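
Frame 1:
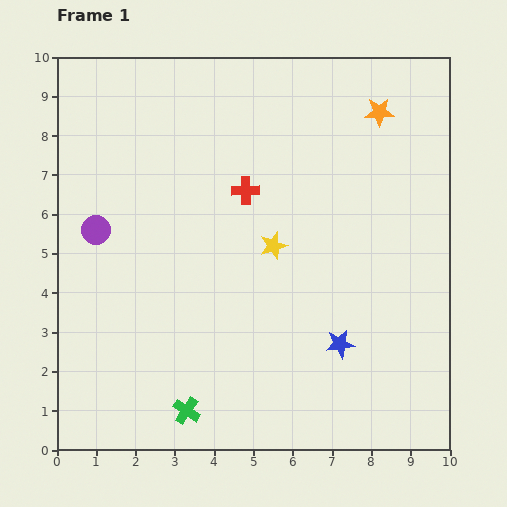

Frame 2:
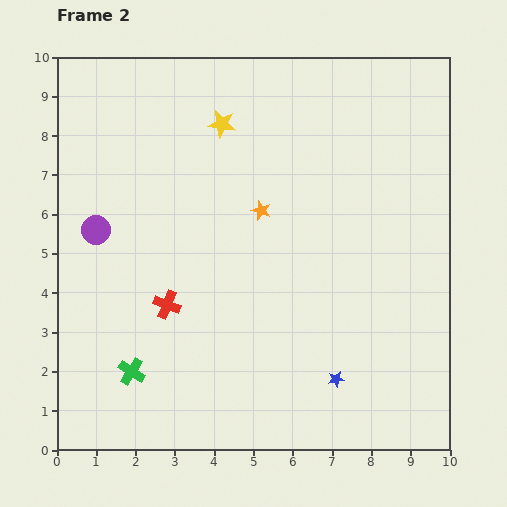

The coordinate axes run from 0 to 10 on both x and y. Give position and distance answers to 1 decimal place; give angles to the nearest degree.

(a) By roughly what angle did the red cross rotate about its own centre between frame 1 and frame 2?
23° clockwise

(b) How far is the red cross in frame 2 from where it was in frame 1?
3.5

The red cross moved from (4.8, 6.6) to (2.8, 3.7), a distance of √(2.0² + 2.9²) ≈ 3.5.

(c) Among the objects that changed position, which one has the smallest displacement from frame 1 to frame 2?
the blue star

(moved 0.9)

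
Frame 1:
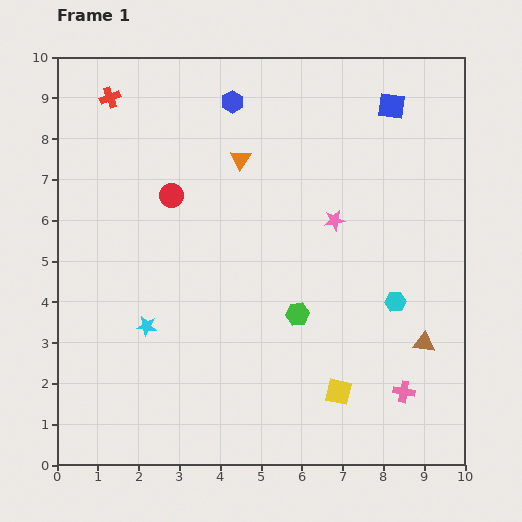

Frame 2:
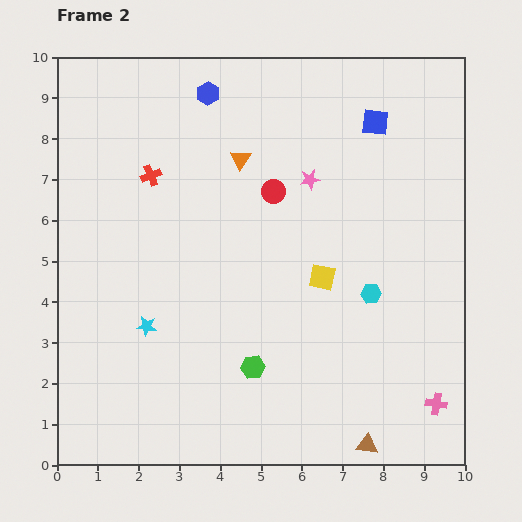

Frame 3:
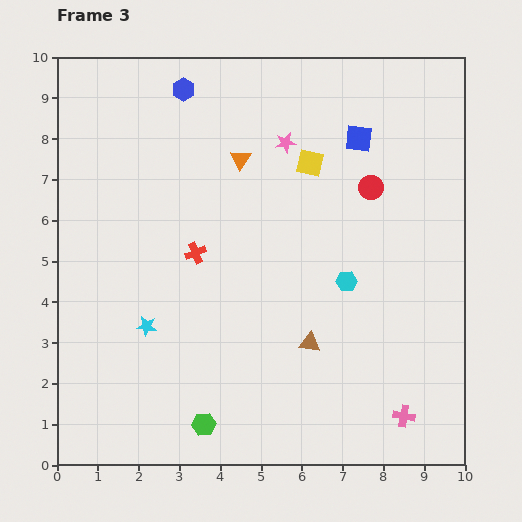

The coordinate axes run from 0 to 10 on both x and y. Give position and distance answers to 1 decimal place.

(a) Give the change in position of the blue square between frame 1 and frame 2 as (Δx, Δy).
(-0.4, -0.4)

The blue square was at (8.2, 8.8) in frame 1 and (7.8, 8.4) in frame 2.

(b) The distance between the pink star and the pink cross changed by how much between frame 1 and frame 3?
+2.8

Distance in frame 1: 4.5. Distance in frame 3: 7.3.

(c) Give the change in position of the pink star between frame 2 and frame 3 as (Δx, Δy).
(-0.6, 0.9)

The pink star was at (6.2, 7.0) in frame 2 and (5.6, 7.9) in frame 3.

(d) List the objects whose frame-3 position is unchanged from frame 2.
the cyan star, the orange triangle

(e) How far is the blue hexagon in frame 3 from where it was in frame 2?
0.6

The blue hexagon moved from (3.7, 9.1) to (3.1, 9.2), a distance of √(0.6² + 0.1²) ≈ 0.6.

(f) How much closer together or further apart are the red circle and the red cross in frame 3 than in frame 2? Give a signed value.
+1.6

Distance in frame 2: 3.0. Distance in frame 3: 4.6.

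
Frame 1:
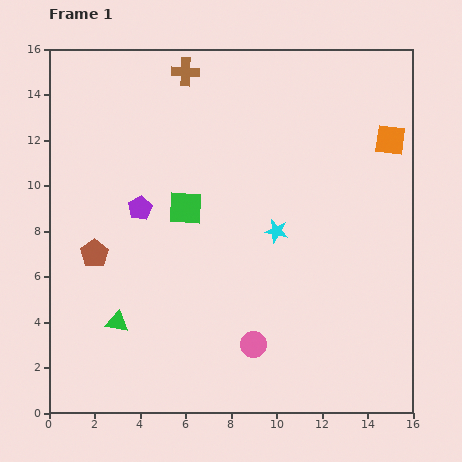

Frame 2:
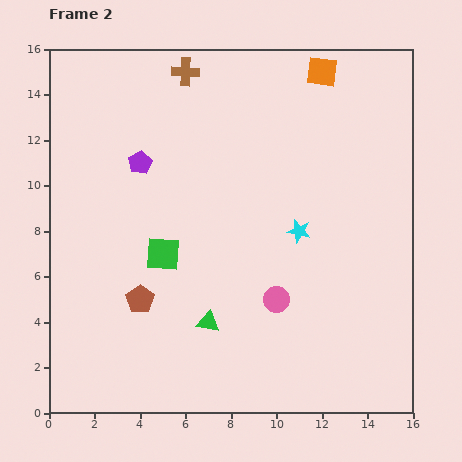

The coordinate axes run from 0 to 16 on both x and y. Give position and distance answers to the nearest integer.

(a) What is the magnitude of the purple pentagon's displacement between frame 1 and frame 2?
2

The purple pentagon moved from (4, 9) to (4, 11), a distance of √(0² + 2²) ≈ 2.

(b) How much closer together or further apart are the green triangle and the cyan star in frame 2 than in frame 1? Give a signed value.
-2

Distance in frame 1: 8. Distance in frame 2: 6.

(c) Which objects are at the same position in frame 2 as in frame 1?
the brown cross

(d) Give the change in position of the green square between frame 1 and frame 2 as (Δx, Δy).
(-1, -2)

The green square was at (6, 9) in frame 1 and (5, 7) in frame 2.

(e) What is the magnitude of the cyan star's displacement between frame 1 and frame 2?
1

The cyan star moved from (10, 8) to (11, 8), a distance of √(1² + 0²) ≈ 1.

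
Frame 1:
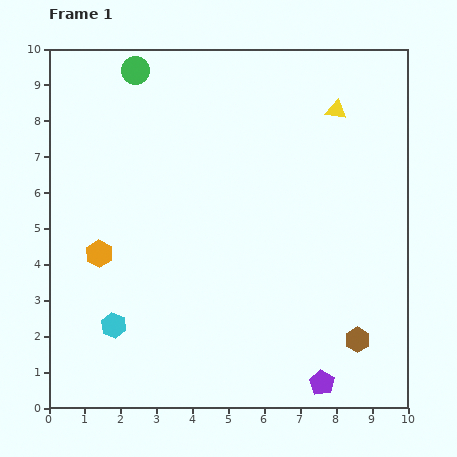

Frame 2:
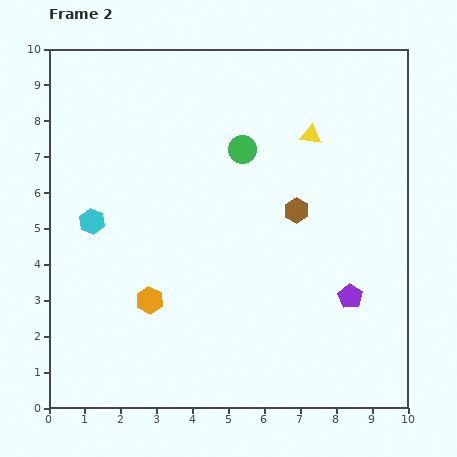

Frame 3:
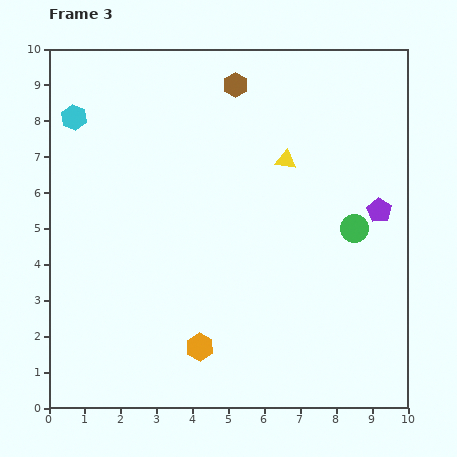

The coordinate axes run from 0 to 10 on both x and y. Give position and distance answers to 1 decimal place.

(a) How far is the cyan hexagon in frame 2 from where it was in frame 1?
3.0

The cyan hexagon moved from (1.8, 2.3) to (1.2, 5.2), a distance of √(0.6² + 2.9²) ≈ 3.0.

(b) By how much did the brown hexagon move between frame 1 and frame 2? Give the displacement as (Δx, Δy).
(-1.7, 3.6)

The brown hexagon was at (8.6, 1.9) in frame 1 and (6.9, 5.5) in frame 2.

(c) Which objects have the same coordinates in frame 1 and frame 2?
none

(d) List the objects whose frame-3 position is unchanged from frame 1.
none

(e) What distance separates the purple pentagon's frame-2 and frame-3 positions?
2.5

The purple pentagon moved from (8.4, 3.1) to (9.2, 5.5), a distance of √(0.8² + 2.4²) ≈ 2.5.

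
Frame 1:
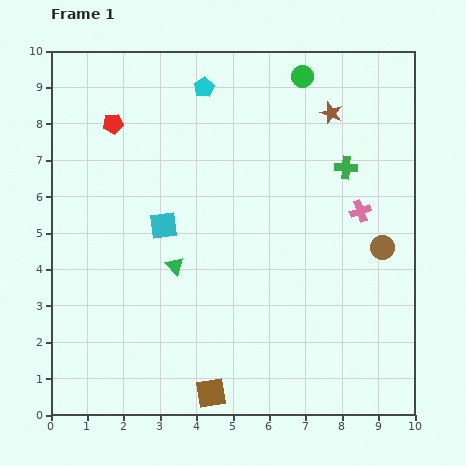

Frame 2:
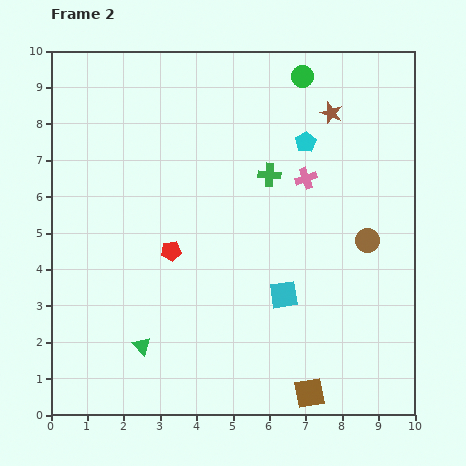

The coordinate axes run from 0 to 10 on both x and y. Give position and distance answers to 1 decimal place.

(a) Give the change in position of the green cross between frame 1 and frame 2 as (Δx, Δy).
(-2.1, -0.2)

The green cross was at (8.1, 6.8) in frame 1 and (6.0, 6.6) in frame 2.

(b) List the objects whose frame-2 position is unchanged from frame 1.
the brown star, the green circle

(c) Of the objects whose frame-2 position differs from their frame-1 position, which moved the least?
the brown circle

(moved 0.4)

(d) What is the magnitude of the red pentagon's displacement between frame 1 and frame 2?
3.8

The red pentagon moved from (1.7, 8.0) to (3.3, 4.5), a distance of √(1.6² + 3.5²) ≈ 3.8.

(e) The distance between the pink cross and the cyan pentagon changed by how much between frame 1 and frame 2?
-4.5

Distance in frame 1: 5.5. Distance in frame 2: 1.0.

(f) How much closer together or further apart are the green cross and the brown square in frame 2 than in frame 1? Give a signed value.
-1.1

Distance in frame 1: 7.2. Distance in frame 2: 6.1.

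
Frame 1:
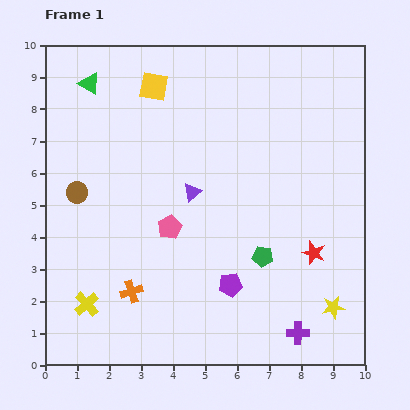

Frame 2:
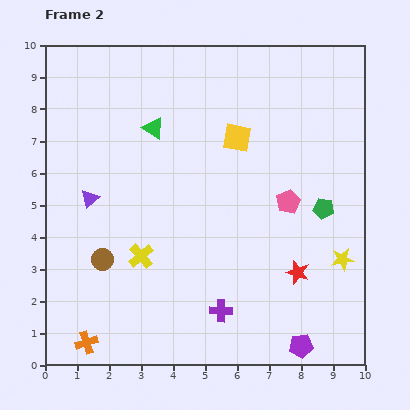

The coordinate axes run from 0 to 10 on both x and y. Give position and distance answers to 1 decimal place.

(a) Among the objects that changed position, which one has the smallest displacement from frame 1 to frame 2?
the red star

(moved 0.8)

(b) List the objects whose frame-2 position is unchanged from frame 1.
none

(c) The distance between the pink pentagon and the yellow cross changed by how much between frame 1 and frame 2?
+1.4

Distance in frame 1: 3.5. Distance in frame 2: 4.9.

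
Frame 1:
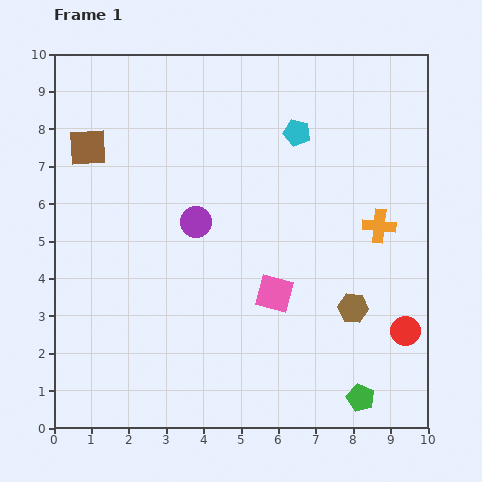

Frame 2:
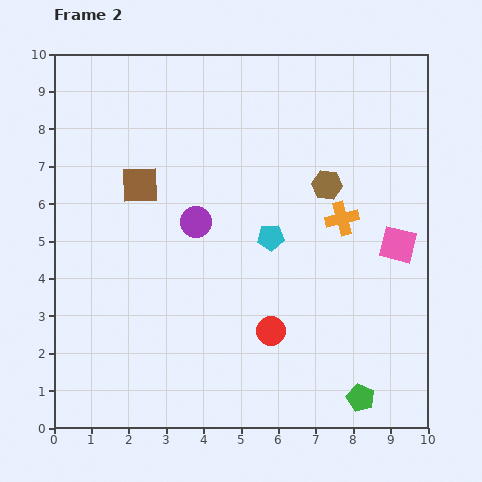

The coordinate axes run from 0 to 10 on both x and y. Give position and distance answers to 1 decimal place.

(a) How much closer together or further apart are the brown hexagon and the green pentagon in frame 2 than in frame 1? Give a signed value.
+3.4

Distance in frame 1: 2.4. Distance in frame 2: 5.8.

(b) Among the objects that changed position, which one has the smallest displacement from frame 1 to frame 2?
the orange cross

(moved 1.0)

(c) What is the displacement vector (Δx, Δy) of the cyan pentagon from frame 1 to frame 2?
(-0.7, -2.8)

The cyan pentagon was at (6.5, 7.9) in frame 1 and (5.8, 5.1) in frame 2.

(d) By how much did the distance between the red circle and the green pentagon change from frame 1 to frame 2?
+0.8

Distance in frame 1: 2.2. Distance in frame 2: 3.0.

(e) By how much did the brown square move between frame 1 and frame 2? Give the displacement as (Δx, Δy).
(1.4, -1.0)

The brown square was at (0.9, 7.5) in frame 1 and (2.3, 6.5) in frame 2.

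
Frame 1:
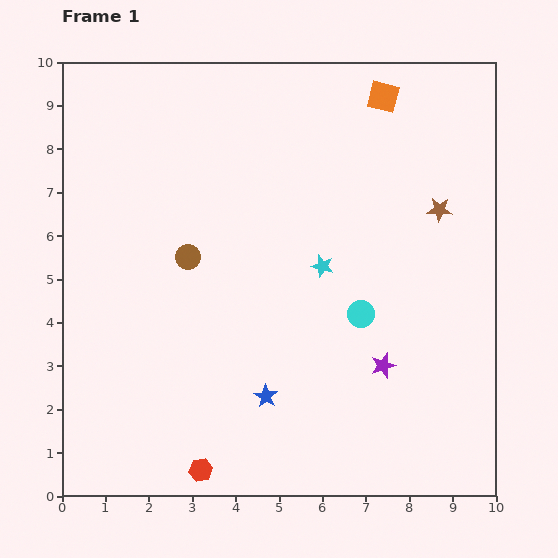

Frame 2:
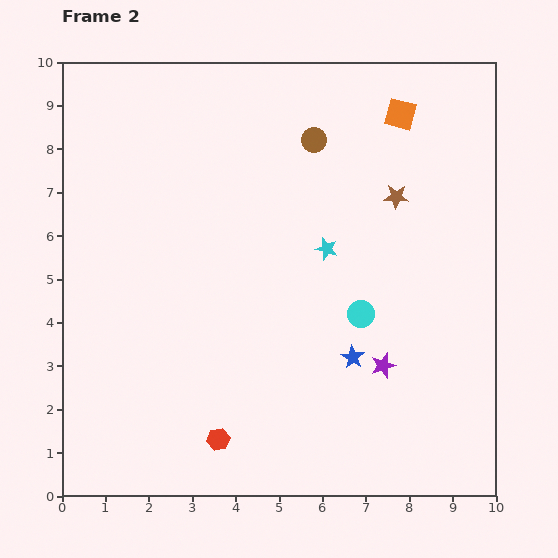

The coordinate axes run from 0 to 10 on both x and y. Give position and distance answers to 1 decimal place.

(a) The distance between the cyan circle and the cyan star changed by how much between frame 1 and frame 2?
+0.3

Distance in frame 1: 1.4. Distance in frame 2: 1.7.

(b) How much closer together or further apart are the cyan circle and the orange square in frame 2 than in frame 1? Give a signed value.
-0.3

Distance in frame 1: 5.0. Distance in frame 2: 4.7.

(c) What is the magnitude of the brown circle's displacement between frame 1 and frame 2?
4.0

The brown circle moved from (2.9, 5.5) to (5.8, 8.2), a distance of √(2.9² + 2.7²) ≈ 4.0.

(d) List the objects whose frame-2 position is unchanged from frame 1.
the purple star, the cyan circle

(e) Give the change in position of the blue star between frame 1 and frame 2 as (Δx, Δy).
(2.0, 0.9)

The blue star was at (4.7, 2.3) in frame 1 and (6.7, 3.2) in frame 2.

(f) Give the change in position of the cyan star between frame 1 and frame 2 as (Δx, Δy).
(0.1, 0.4)

The cyan star was at (6.0, 5.3) in frame 1 and (6.1, 5.7) in frame 2.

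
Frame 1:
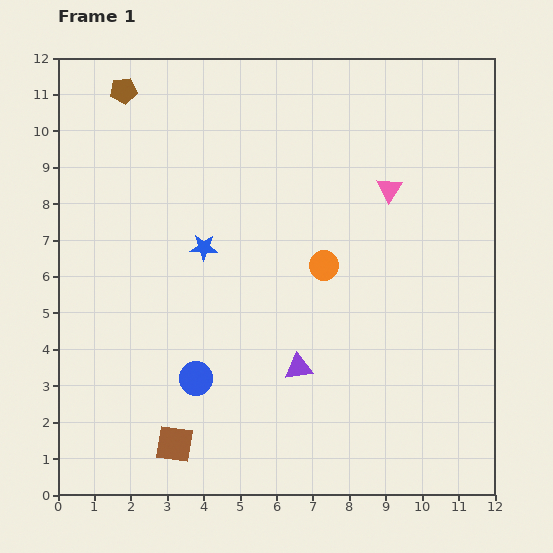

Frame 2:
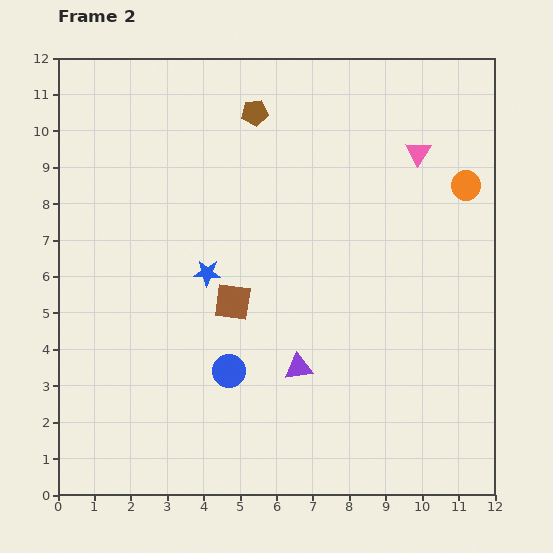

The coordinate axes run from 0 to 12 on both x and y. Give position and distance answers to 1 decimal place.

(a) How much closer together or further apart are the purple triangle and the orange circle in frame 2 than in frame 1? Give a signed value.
+3.9

Distance in frame 1: 2.9. Distance in frame 2: 6.8.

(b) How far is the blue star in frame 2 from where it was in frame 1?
0.7

The blue star moved from (4.0, 6.8) to (4.1, 6.1), a distance of √(0.1² + 0.7²) ≈ 0.7.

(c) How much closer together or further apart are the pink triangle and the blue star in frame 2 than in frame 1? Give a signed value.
+1.4

Distance in frame 1: 5.3. Distance in frame 2: 6.7.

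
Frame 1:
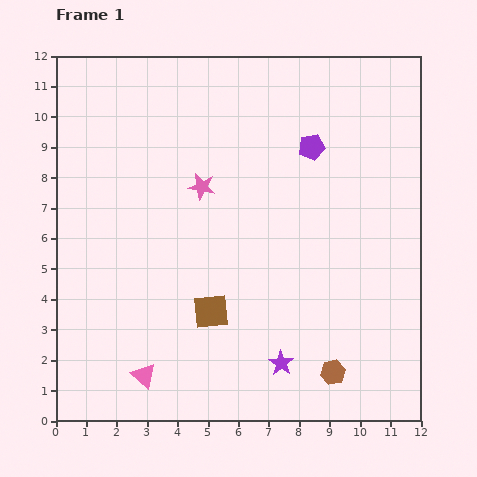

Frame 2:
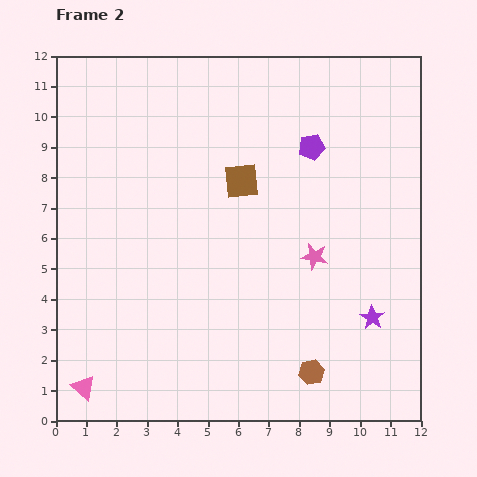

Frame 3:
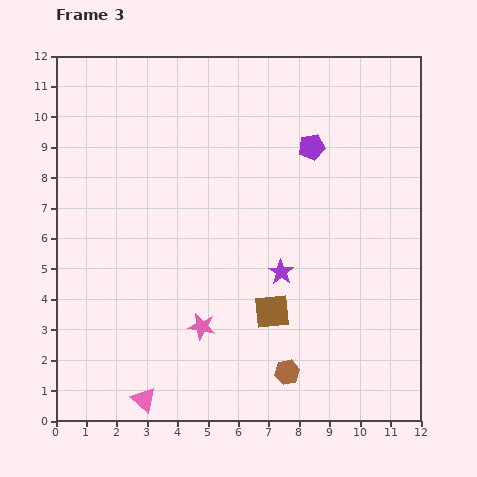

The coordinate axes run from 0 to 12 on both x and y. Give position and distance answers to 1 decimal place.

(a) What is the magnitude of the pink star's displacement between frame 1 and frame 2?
4.4

The pink star moved from (4.8, 7.7) to (8.5, 5.4), a distance of √(3.7² + 2.3²) ≈ 4.4.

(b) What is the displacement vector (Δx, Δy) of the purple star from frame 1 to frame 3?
(0.0, 3.0)

The purple star was at (7.4, 1.9) in frame 1 and (7.4, 4.9) in frame 3.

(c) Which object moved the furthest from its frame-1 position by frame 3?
the pink star

(moved 4.6; next 3.0)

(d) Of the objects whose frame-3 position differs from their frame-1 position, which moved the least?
the pink triangle

(moved 0.8)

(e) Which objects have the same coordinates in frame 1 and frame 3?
the purple pentagon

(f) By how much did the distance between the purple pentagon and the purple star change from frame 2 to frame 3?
-1.7

Distance in frame 2: 5.9. Distance in frame 3: 4.2.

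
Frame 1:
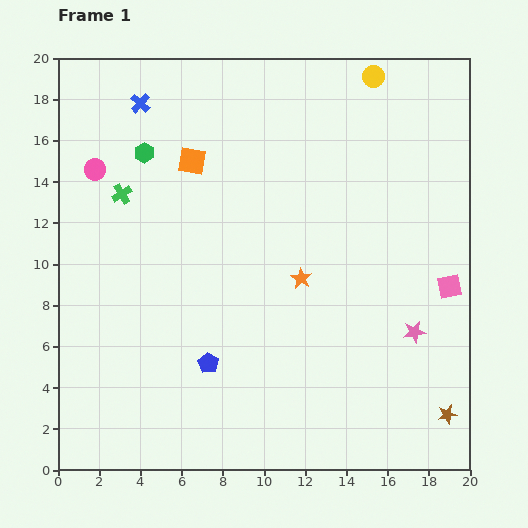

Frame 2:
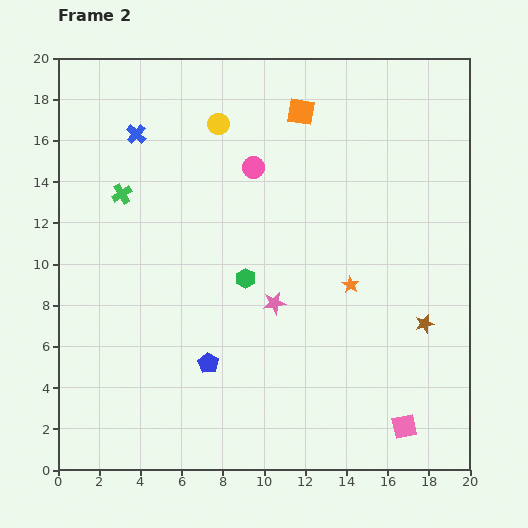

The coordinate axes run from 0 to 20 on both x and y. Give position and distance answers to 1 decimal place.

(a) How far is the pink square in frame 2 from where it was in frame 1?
7.1

The pink square moved from (19.0, 8.9) to (16.8, 2.1), a distance of √(2.2² + 6.8²) ≈ 7.1.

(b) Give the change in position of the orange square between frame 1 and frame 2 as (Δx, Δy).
(5.3, 2.4)

The orange square was at (6.5, 15.0) in frame 1 and (11.8, 17.4) in frame 2.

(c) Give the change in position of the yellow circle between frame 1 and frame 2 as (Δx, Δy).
(-7.5, -2.3)

The yellow circle was at (15.3, 19.1) in frame 1 and (7.8, 16.8) in frame 2.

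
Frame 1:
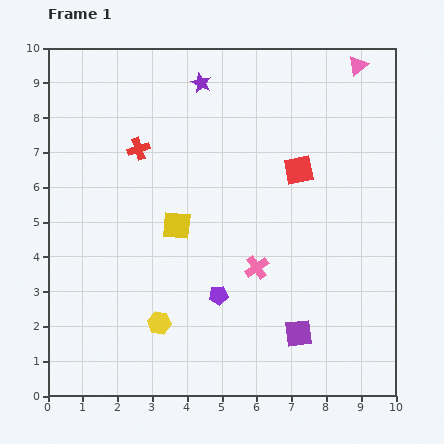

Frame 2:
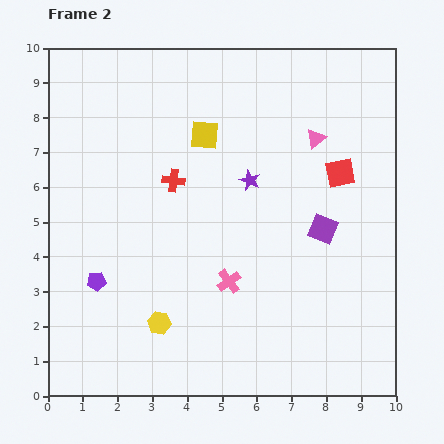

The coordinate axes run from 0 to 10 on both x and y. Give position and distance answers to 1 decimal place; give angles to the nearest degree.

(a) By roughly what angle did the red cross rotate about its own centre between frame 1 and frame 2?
26° clockwise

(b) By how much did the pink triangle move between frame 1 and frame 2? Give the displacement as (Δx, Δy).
(-1.2, -2.1)

The pink triangle was at (8.9, 9.5) in frame 1 and (7.7, 7.4) in frame 2.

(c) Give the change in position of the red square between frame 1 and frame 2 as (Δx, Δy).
(1.2, -0.1)

The red square was at (7.2, 6.5) in frame 1 and (8.4, 6.4) in frame 2.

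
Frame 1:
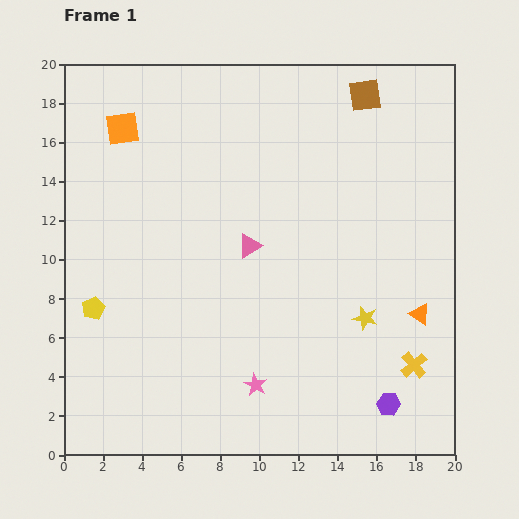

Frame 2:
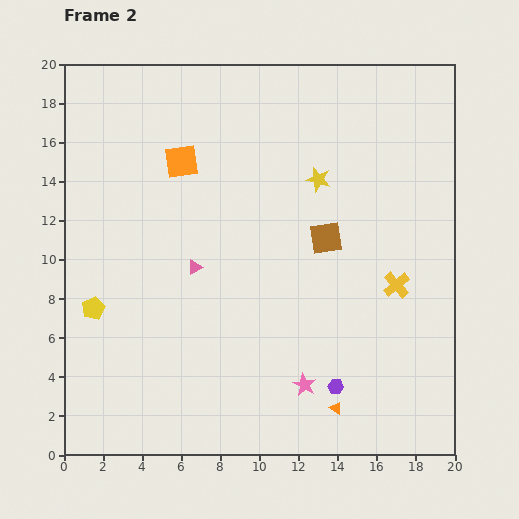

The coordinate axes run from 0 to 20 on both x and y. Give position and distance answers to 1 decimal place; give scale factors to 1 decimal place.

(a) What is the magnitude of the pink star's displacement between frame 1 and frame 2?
2.5

The pink star moved from (9.8, 3.6) to (12.3, 3.6), a distance of √(2.5² + 0.0²) ≈ 2.5.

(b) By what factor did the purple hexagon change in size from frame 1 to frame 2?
0.7×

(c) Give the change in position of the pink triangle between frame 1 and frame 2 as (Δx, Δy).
(-2.8, -1.1)

The pink triangle was at (9.5, 10.7) in frame 1 and (6.7, 9.6) in frame 2.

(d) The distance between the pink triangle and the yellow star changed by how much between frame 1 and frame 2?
+0.7

Distance in frame 1: 7.0. Distance in frame 2: 7.7.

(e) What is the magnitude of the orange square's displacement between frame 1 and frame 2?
3.4

The orange square moved from (3.0, 16.7) to (6.0, 15.0), a distance of √(3.0² + 1.7²) ≈ 3.4.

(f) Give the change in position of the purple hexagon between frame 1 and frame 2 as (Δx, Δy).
(-2.7, 0.9)

The purple hexagon was at (16.6, 2.6) in frame 1 and (13.9, 3.5) in frame 2.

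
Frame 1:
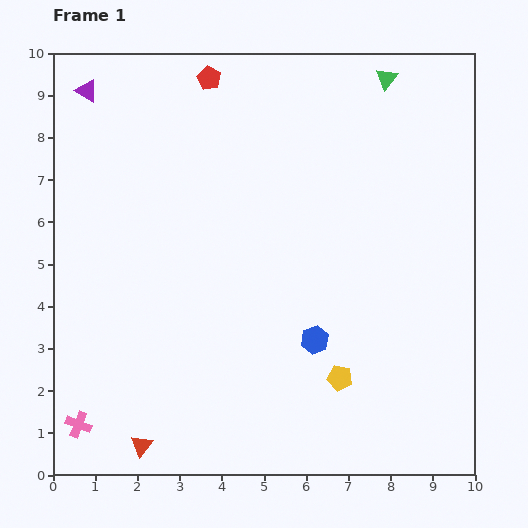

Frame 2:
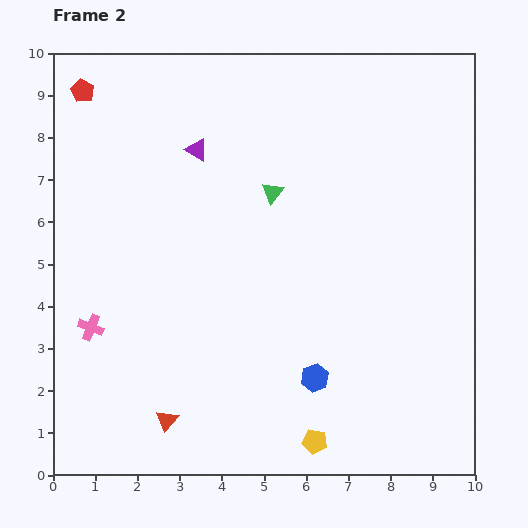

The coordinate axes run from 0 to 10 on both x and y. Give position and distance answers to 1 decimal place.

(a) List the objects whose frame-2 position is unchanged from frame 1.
none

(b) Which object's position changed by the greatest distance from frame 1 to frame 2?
the green triangle

(moved 3.8; next 3.0)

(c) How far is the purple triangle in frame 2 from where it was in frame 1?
3.0

The purple triangle moved from (0.8, 9.1) to (3.4, 7.7), a distance of √(2.6² + 1.4²) ≈ 3.0.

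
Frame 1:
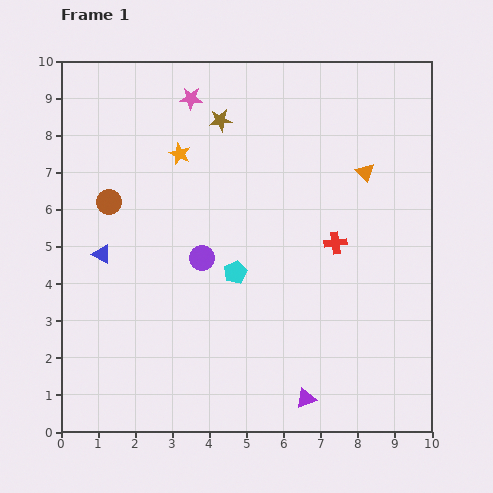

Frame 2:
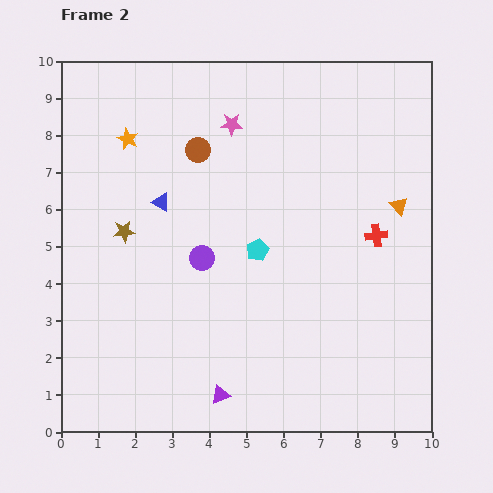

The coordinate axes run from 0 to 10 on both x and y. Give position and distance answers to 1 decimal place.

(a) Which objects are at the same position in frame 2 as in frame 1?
the purple circle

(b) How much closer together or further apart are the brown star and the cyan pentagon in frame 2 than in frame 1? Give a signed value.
-0.5

Distance in frame 1: 4.1. Distance in frame 2: 3.6.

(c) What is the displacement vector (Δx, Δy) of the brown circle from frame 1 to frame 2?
(2.4, 1.4)

The brown circle was at (1.3, 6.2) in frame 1 and (3.7, 7.6) in frame 2.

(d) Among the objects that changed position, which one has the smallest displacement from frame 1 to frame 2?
the cyan pentagon

(moved 0.8)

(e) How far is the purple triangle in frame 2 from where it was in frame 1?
2.3

The purple triangle moved from (6.6, 0.9) to (4.3, 1.0), a distance of √(2.3² + 0.1²) ≈ 2.3.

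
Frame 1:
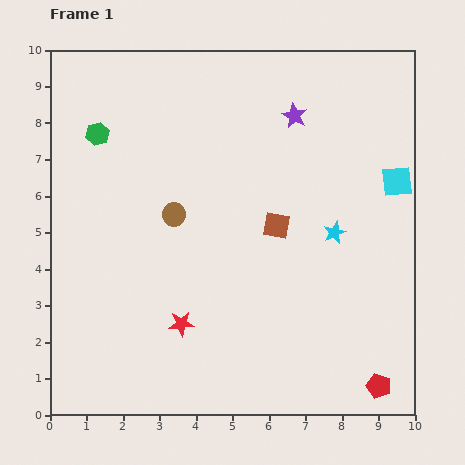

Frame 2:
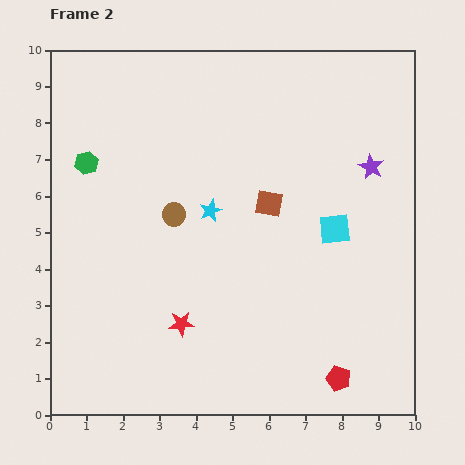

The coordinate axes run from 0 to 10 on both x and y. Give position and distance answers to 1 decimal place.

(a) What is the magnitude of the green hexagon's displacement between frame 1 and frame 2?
0.9

The green hexagon moved from (1.3, 7.7) to (1.0, 6.9), a distance of √(0.3² + 0.8²) ≈ 0.9.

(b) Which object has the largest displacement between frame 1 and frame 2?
the cyan star

(moved 3.5; next 2.5)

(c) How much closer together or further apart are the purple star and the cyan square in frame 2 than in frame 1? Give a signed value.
-1.3

Distance in frame 1: 3.3. Distance in frame 2: 2.0.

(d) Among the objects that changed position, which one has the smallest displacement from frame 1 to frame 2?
the brown square

(moved 0.6)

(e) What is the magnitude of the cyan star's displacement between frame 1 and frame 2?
3.5

The cyan star moved from (7.8, 5.0) to (4.4, 5.6), a distance of √(3.4² + 0.6²) ≈ 3.5.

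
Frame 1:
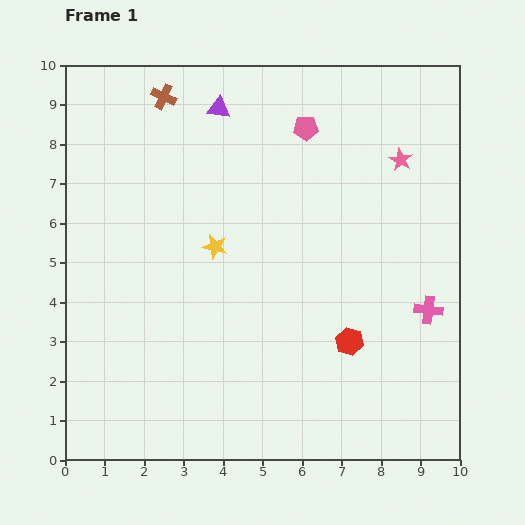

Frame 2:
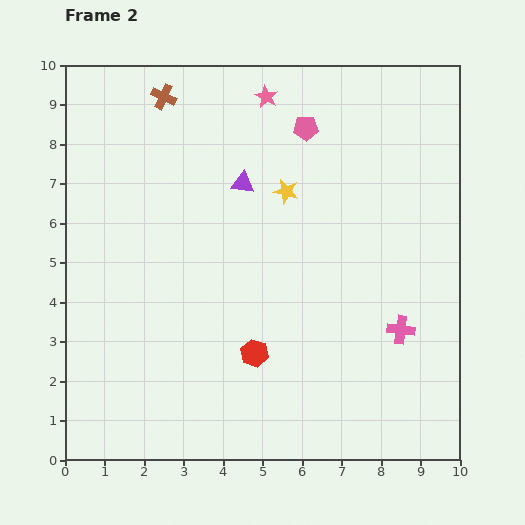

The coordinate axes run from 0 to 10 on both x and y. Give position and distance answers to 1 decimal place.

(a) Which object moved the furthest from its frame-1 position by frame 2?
the pink star

(moved 3.8; next 2.4)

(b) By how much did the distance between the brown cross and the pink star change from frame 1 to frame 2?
-3.6

Distance in frame 1: 6.2. Distance in frame 2: 2.6.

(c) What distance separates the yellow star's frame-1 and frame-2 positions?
2.3

The yellow star moved from (3.8, 5.4) to (5.6, 6.8), a distance of √(1.8² + 1.4²) ≈ 2.3.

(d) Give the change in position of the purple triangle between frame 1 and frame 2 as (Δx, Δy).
(0.6, -1.9)

The purple triangle was at (3.9, 8.9) in frame 1 and (4.5, 7.0) in frame 2.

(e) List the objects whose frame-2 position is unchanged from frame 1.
the pink pentagon, the brown cross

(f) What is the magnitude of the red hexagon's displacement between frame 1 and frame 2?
2.4

The red hexagon moved from (7.2, 3.0) to (4.8, 2.7), a distance of √(2.4² + 0.3²) ≈ 2.4.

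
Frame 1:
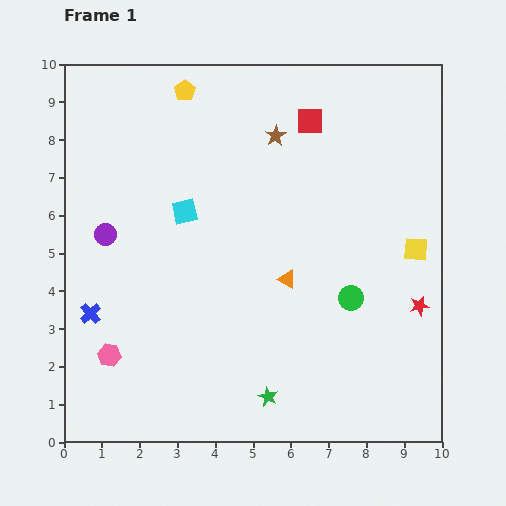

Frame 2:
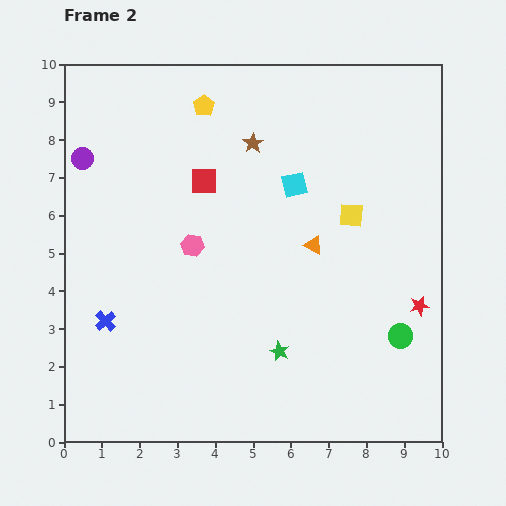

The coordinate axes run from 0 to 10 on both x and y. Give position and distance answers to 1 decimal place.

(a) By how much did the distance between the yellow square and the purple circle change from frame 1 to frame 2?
-0.9

Distance in frame 1: 8.2. Distance in frame 2: 7.3.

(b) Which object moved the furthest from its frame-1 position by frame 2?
the pink hexagon

(moved 3.6; next 3.2)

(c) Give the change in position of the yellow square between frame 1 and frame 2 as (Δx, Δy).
(-1.7, 0.9)

The yellow square was at (9.3, 5.1) in frame 1 and (7.6, 6.0) in frame 2.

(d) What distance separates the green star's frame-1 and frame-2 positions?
1.2

The green star moved from (5.4, 1.2) to (5.7, 2.4), a distance of √(0.3² + 1.2²) ≈ 1.2.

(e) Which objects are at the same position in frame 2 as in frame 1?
the red star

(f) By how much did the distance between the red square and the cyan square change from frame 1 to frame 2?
-1.7

Distance in frame 1: 4.1. Distance in frame 2: 2.4.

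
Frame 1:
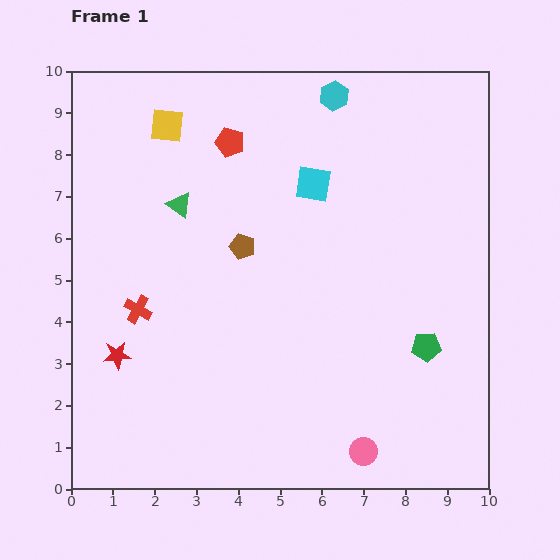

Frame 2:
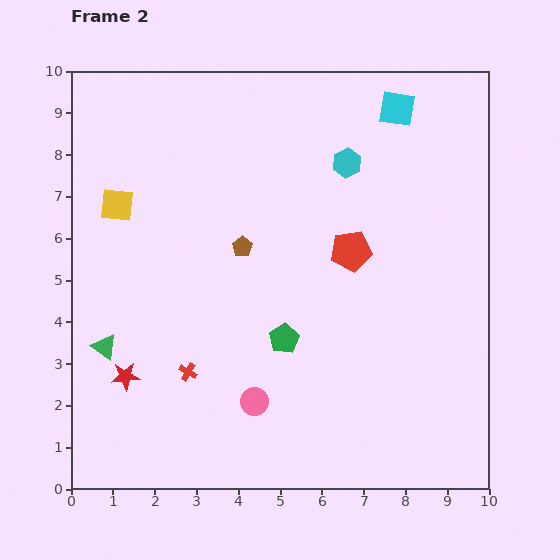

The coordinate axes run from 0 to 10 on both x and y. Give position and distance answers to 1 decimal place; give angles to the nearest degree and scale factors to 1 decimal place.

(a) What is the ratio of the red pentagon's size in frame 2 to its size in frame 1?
1.4×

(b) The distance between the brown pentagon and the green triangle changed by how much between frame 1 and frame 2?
+2.3

Distance in frame 1: 1.8. Distance in frame 2: 4.1.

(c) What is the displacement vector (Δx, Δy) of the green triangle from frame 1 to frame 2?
(-1.8, -3.4)

The green triangle was at (2.6, 6.8) in frame 1 and (0.8, 3.4) in frame 2.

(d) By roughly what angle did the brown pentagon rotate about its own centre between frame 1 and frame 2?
20° clockwise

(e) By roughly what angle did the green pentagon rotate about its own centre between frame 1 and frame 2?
26° counter-clockwise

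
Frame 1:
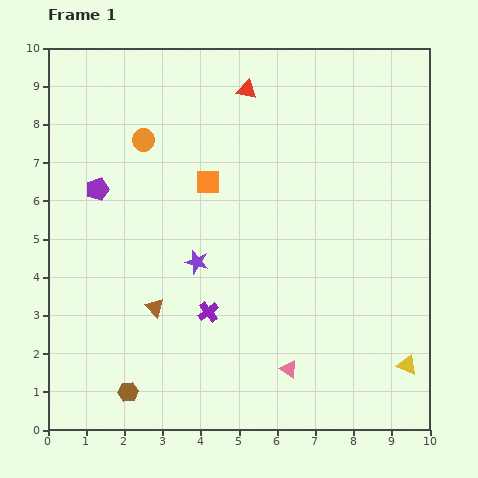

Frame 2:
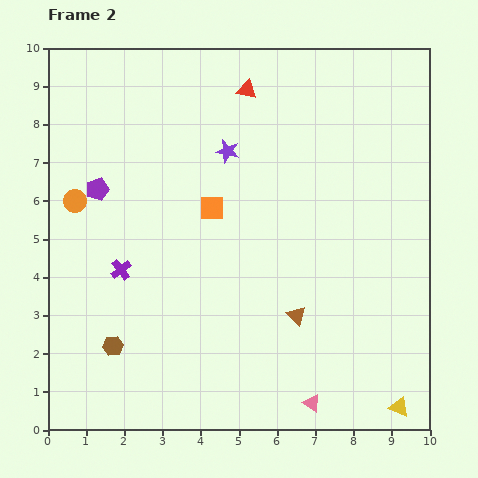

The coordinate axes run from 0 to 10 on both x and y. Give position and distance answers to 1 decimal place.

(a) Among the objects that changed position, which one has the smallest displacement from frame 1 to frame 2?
the orange square

(moved 0.7)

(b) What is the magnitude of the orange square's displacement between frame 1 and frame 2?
0.7

The orange square moved from (4.2, 6.5) to (4.3, 5.8), a distance of √(0.1² + 0.7²) ≈ 0.7.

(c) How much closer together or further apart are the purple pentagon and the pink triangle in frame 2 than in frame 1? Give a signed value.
+1.0

Distance in frame 1: 6.9. Distance in frame 2: 7.9.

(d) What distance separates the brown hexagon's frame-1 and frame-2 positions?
1.3

The brown hexagon moved from (2.1, 1.0) to (1.7, 2.2), a distance of √(0.4² + 1.2²) ≈ 1.3.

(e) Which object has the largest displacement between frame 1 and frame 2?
the brown triangle

(moved 3.7; next 3.0)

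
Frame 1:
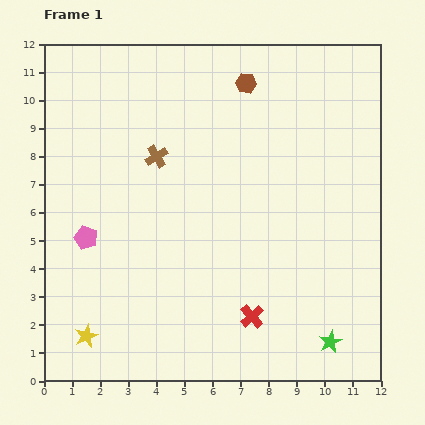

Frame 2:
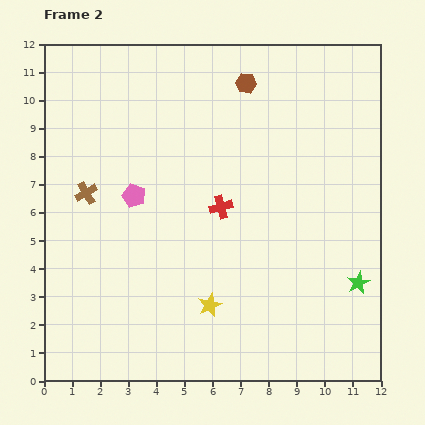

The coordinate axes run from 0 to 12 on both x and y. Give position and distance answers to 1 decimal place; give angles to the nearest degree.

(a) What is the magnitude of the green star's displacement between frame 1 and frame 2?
2.3

The green star moved from (10.2, 1.4) to (11.2, 3.5), a distance of √(1.0² + 2.1²) ≈ 2.3.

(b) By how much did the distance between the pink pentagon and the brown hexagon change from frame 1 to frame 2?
-2.2

Distance in frame 1: 7.9. Distance in frame 2: 5.7.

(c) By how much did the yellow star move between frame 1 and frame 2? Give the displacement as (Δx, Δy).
(4.4, 1.1)

The yellow star was at (1.5, 1.6) in frame 1 and (5.9, 2.7) in frame 2.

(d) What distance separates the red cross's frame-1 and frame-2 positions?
4.1

The red cross moved from (7.4, 2.3) to (6.3, 6.2), a distance of √(1.1² + 3.9²) ≈ 4.1.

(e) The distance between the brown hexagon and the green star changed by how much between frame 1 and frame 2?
-1.6

Distance in frame 1: 9.7. Distance in frame 2: 8.1.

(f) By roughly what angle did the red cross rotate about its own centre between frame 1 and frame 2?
27° clockwise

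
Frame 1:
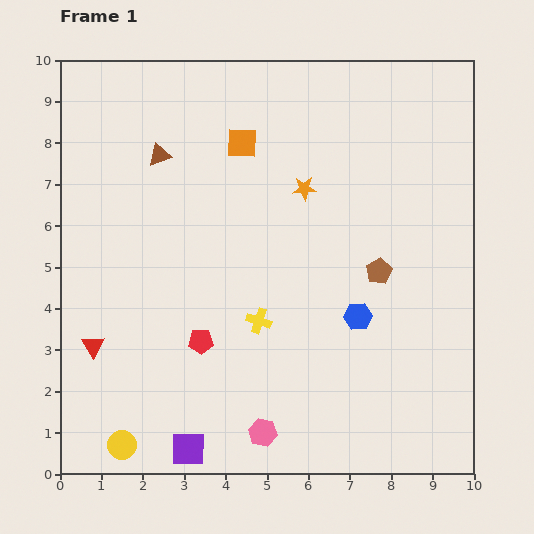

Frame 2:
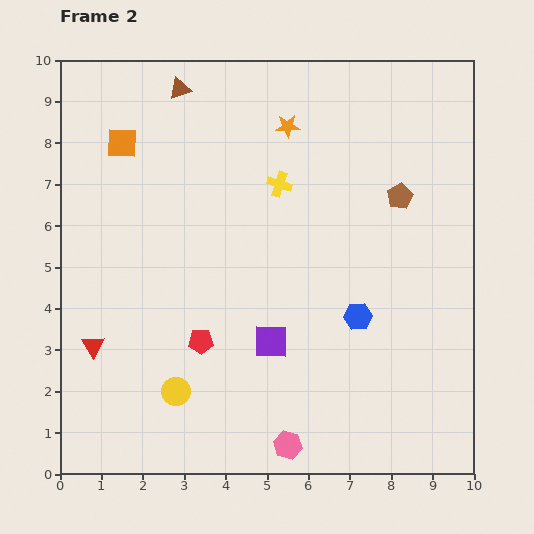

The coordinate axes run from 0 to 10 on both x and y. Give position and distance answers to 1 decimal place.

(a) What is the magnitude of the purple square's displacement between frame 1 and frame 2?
3.3

The purple square moved from (3.1, 0.6) to (5.1, 3.2), a distance of √(2.0² + 2.6²) ≈ 3.3.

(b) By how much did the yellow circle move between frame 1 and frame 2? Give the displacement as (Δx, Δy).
(1.3, 1.3)

The yellow circle was at (1.5, 0.7) in frame 1 and (2.8, 2.0) in frame 2.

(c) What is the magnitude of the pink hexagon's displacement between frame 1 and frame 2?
0.7

The pink hexagon moved from (4.9, 1.0) to (5.5, 0.7), a distance of √(0.6² + 0.3²) ≈ 0.7.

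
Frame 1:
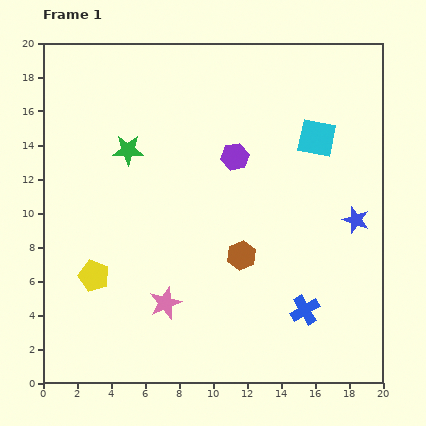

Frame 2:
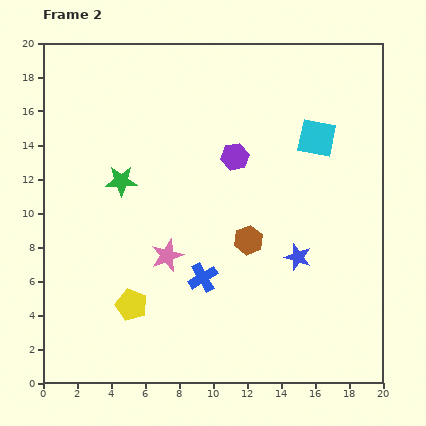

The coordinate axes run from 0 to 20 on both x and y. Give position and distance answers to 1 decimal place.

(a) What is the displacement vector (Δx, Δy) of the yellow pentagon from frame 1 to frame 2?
(2.2, -1.7)

The yellow pentagon was at (3.0, 6.3) in frame 1 and (5.2, 4.6) in frame 2.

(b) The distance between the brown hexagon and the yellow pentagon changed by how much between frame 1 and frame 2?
-0.9

Distance in frame 1: 8.8. Distance in frame 2: 7.9.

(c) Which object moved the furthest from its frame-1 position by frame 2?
the blue cross

(moved 6.3; next 4.0)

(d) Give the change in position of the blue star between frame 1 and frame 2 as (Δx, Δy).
(-3.4, -2.2)

The blue star was at (18.4, 9.6) in frame 1 and (15.0, 7.4) in frame 2.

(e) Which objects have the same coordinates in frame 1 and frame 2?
the cyan square, the purple hexagon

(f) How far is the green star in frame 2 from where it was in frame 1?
1.8

The green star moved from (5.0, 13.7) to (4.6, 11.9), a distance of √(0.4² + 1.8²) ≈ 1.8.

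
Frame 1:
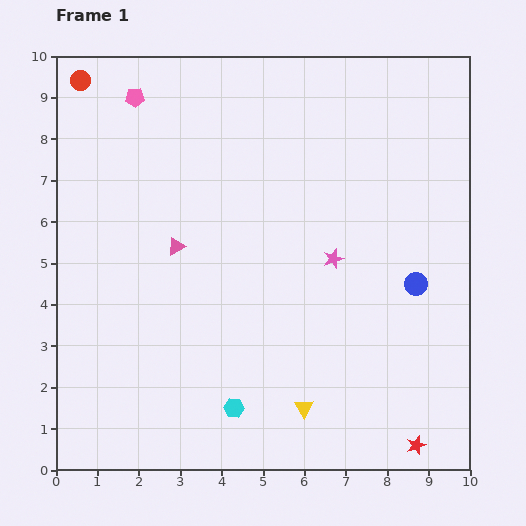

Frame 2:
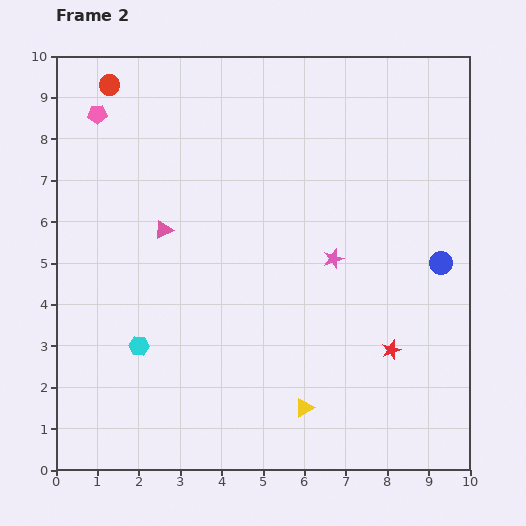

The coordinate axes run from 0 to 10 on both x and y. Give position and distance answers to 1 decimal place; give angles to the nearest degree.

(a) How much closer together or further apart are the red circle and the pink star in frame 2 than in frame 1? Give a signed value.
-0.7

Distance in frame 1: 7.5. Distance in frame 2: 6.8.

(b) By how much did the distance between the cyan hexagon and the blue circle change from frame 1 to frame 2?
+2.3

Distance in frame 1: 5.3. Distance in frame 2: 7.6.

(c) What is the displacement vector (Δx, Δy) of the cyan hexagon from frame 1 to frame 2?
(-2.3, 1.5)

The cyan hexagon was at (4.3, 1.5) in frame 1 and (2.0, 3.0) in frame 2.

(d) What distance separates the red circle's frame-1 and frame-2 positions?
0.7

The red circle moved from (0.6, 9.4) to (1.3, 9.3), a distance of √(0.7² + 0.1²) ≈ 0.7.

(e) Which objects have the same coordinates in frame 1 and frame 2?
the pink star, the yellow triangle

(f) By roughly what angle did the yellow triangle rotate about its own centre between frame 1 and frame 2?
31° clockwise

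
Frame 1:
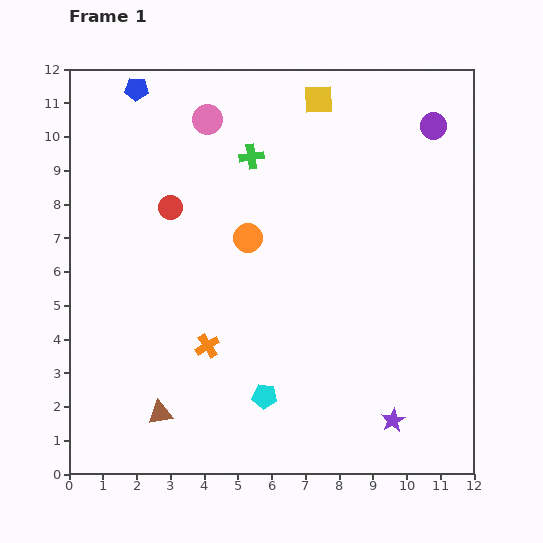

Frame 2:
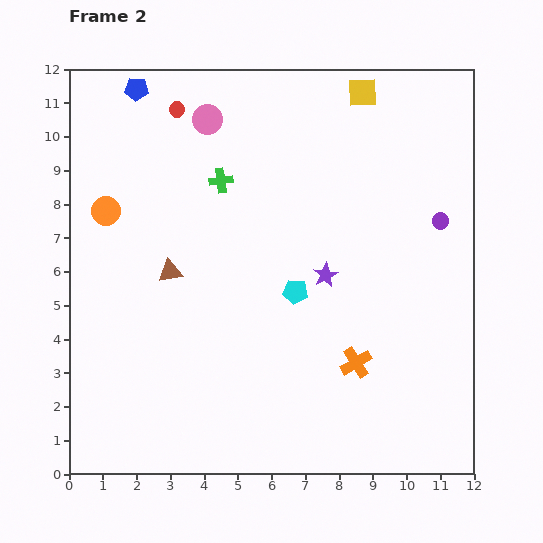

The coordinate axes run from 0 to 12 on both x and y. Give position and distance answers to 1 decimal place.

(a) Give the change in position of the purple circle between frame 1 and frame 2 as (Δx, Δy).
(0.2, -2.8)

The purple circle was at (10.8, 10.3) in frame 1 and (11.0, 7.5) in frame 2.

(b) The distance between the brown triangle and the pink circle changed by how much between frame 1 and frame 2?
-4.2

Distance in frame 1: 8.8. Distance in frame 2: 4.6.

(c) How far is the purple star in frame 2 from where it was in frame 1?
4.7

The purple star moved from (9.6, 1.6) to (7.6, 5.9), a distance of √(2.0² + 4.3²) ≈ 4.7.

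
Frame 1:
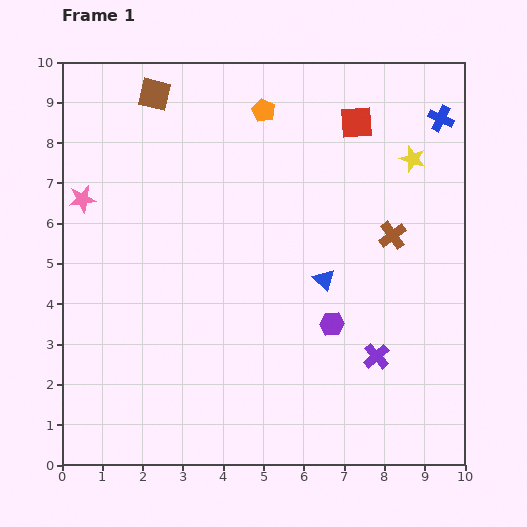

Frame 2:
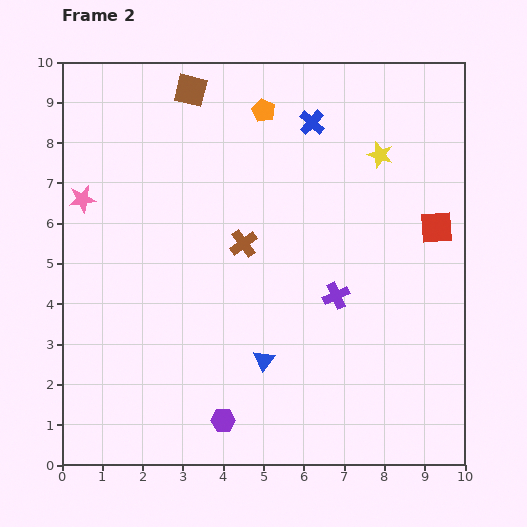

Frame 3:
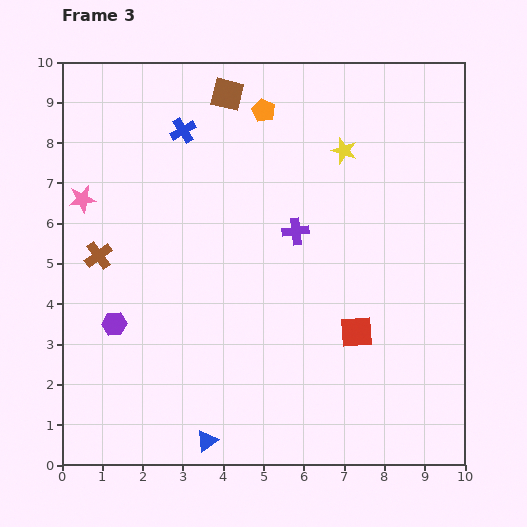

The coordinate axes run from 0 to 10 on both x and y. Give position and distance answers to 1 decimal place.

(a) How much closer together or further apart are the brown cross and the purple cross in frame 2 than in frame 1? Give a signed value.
-0.4

Distance in frame 1: 3.0. Distance in frame 2: 2.6.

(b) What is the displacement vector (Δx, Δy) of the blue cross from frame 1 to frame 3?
(-6.4, -0.3)

The blue cross was at (9.4, 8.6) in frame 1 and (3.0, 8.3) in frame 3.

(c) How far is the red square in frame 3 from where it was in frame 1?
5.2

The red square moved from (7.3, 8.5) to (7.3, 3.3), a distance of √(0.0² + 5.2²) ≈ 5.2.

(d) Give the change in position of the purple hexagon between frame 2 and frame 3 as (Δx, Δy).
(-2.7, 2.4)

The purple hexagon was at (4.0, 1.1) in frame 2 and (1.3, 3.5) in frame 3.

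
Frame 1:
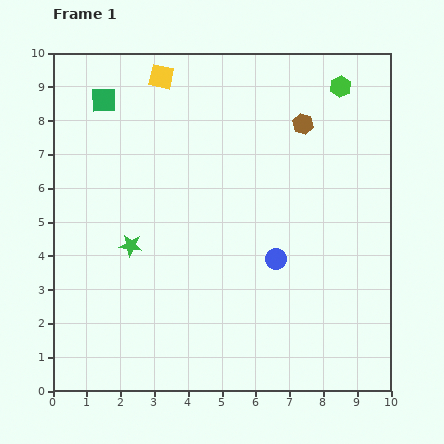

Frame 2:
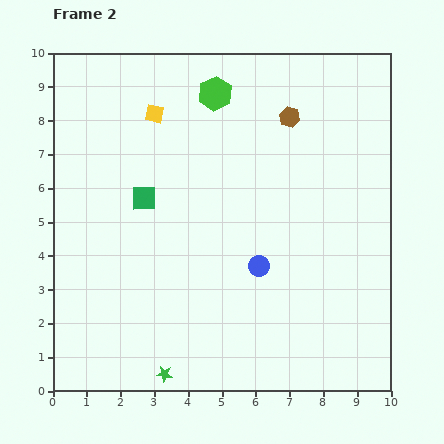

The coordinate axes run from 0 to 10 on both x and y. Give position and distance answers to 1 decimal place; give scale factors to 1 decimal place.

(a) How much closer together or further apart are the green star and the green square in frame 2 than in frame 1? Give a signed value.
+0.8

Distance in frame 1: 4.4. Distance in frame 2: 5.2.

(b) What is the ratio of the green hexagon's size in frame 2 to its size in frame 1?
1.6×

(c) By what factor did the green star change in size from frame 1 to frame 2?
0.7×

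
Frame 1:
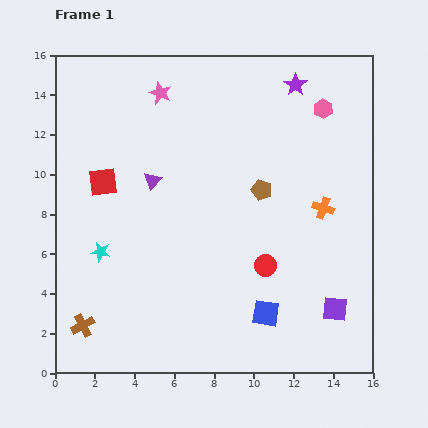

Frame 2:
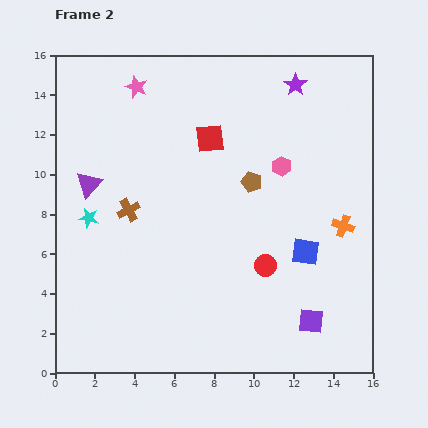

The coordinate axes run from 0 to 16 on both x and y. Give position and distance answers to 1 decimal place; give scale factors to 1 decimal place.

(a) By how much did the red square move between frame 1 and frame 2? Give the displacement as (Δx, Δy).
(5.4, 2.2)

The red square was at (2.4, 9.6) in frame 1 and (7.8, 11.8) in frame 2.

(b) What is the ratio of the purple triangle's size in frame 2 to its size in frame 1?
1.5×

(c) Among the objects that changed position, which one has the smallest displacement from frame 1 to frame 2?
the brown pentagon

(moved 0.6)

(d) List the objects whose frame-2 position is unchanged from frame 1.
the red circle, the purple star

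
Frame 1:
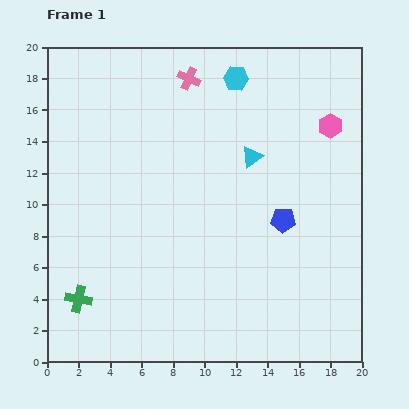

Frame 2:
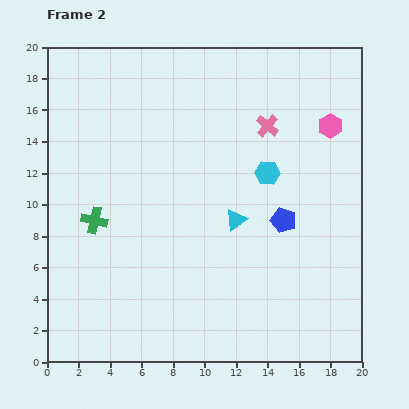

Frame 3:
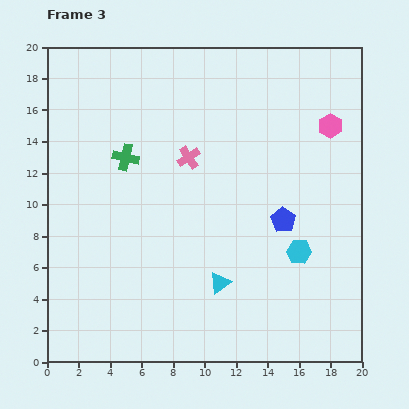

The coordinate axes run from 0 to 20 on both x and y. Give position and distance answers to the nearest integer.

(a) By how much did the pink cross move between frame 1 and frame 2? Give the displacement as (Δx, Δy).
(5, -3)

The pink cross was at (9, 18) in frame 1 and (14, 15) in frame 2.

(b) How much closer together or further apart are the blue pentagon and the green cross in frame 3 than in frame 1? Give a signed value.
-3

Distance in frame 1: 14. Distance in frame 3: 11.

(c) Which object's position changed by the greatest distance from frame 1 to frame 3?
the cyan hexagon

(moved 12; next 9)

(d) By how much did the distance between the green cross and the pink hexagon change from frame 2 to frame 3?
-3

Distance in frame 2: 16. Distance in frame 3: 13.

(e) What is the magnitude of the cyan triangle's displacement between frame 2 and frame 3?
4

The cyan triangle moved from (12, 9) to (11, 5), a distance of √(1² + 4²) ≈ 4.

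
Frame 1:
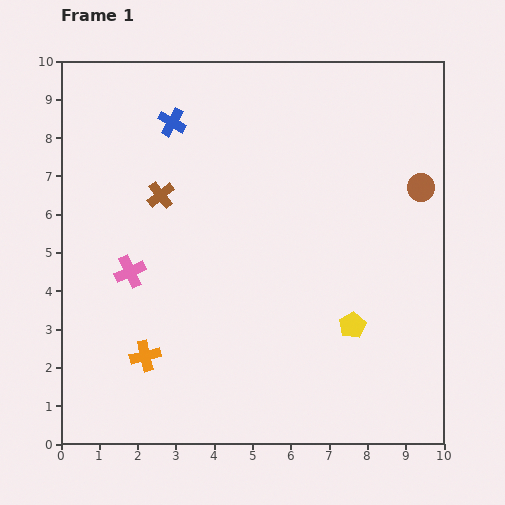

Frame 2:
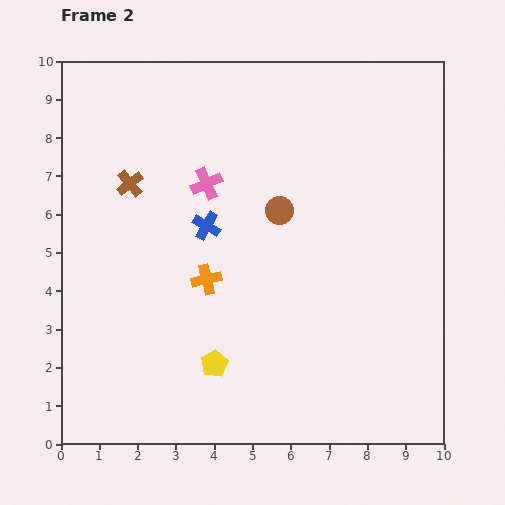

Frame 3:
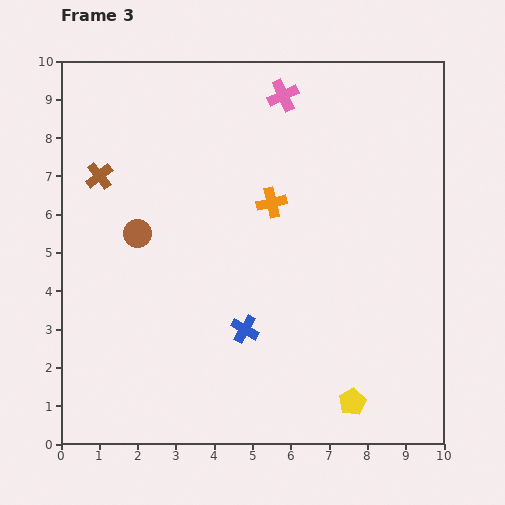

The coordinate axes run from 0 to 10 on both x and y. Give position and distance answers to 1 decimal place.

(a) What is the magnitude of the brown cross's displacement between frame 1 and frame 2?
0.9

The brown cross moved from (2.6, 6.5) to (1.8, 6.8), a distance of √(0.8² + 0.3²) ≈ 0.9.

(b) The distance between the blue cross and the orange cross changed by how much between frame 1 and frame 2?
-4.7

Distance in frame 1: 6.1. Distance in frame 2: 1.4.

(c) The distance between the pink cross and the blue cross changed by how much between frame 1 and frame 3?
+2.1

Distance in frame 1: 4.1. Distance in frame 3: 6.2.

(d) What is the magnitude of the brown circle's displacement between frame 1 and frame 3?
7.5

The brown circle moved from (9.4, 6.7) to (2.0, 5.5), a distance of √(7.4² + 1.2²) ≈ 7.5.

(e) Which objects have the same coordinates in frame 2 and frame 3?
none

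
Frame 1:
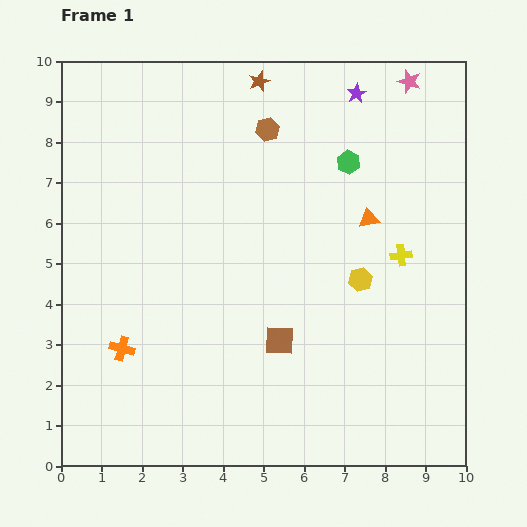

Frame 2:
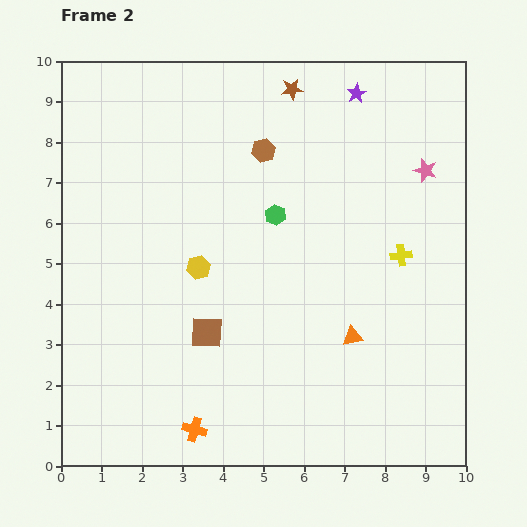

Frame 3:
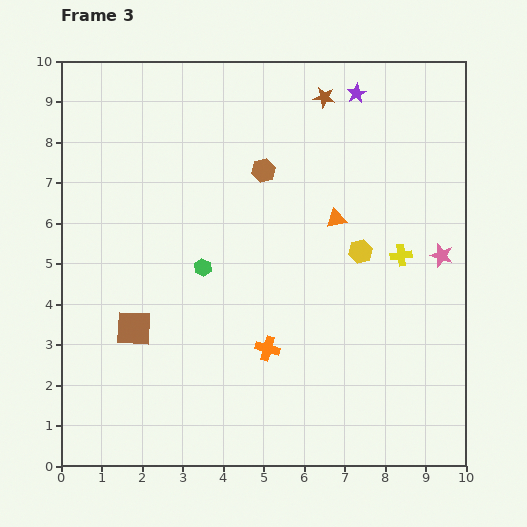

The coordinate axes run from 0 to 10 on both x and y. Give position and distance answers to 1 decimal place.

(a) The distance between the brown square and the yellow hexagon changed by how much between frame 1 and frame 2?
-0.9

Distance in frame 1: 2.5. Distance in frame 2: 1.6.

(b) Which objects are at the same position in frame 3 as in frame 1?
the yellow cross, the purple star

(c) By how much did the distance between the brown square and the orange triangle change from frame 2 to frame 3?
+2.1

Distance in frame 2: 3.6. Distance in frame 3: 5.7.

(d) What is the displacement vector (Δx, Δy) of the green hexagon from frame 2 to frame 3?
(-1.8, -1.3)

The green hexagon was at (5.3, 6.2) in frame 2 and (3.5, 4.9) in frame 3.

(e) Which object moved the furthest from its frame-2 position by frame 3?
the yellow hexagon

(moved 4.0; next 2.9)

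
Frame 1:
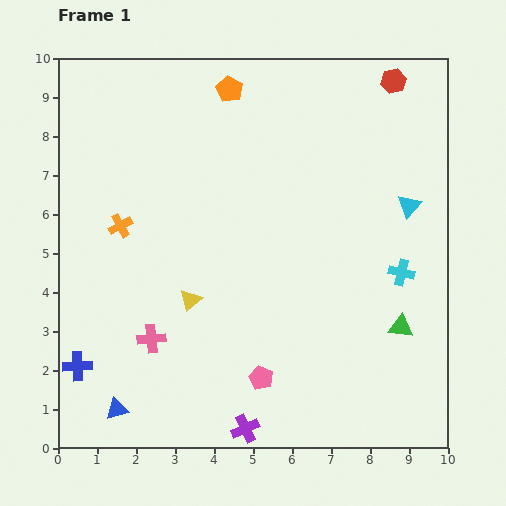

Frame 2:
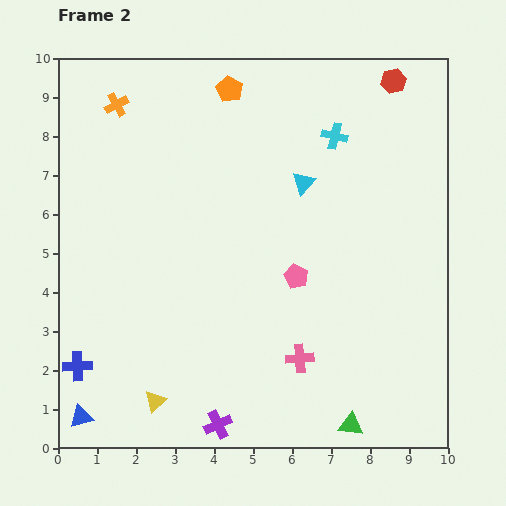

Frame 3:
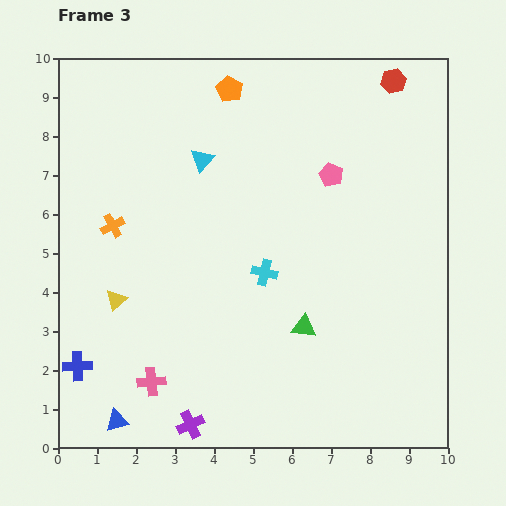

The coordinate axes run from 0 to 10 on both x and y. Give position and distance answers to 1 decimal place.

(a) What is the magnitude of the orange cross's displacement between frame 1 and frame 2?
3.1

The orange cross moved from (1.6, 5.7) to (1.5, 8.8), a distance of √(0.1² + 3.1²) ≈ 3.1.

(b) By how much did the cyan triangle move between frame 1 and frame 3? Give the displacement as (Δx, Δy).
(-5.3, 1.2)

The cyan triangle was at (9.0, 6.2) in frame 1 and (3.7, 7.4) in frame 3.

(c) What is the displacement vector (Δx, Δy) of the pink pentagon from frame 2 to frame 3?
(0.9, 2.6)

The pink pentagon was at (6.1, 4.4) in frame 2 and (7.0, 7.0) in frame 3.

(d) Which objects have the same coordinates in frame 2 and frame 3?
the blue cross, the orange pentagon, the red hexagon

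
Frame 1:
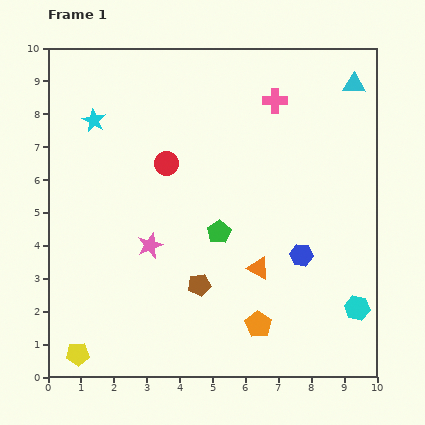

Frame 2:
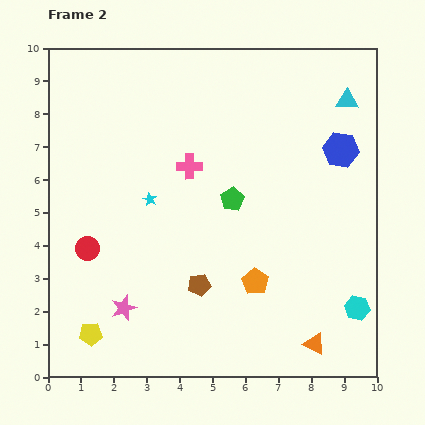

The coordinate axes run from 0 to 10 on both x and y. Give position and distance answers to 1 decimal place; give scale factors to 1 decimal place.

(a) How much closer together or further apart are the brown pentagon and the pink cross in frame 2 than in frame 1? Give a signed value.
-2.5

Distance in frame 1: 6.1. Distance in frame 2: 3.6.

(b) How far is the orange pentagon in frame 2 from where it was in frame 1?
1.3

The orange pentagon moved from (6.4, 1.6) to (6.3, 2.9), a distance of √(0.1² + 1.3²) ≈ 1.3.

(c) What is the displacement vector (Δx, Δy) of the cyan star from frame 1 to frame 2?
(1.7, -2.4)

The cyan star was at (1.4, 7.8) in frame 1 and (3.1, 5.4) in frame 2.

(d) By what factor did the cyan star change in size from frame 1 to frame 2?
0.6×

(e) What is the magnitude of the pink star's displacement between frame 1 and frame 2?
2.1

The pink star moved from (3.1, 4.0) to (2.3, 2.1), a distance of √(0.8² + 1.9²) ≈ 2.1.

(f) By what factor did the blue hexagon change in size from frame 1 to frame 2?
1.6×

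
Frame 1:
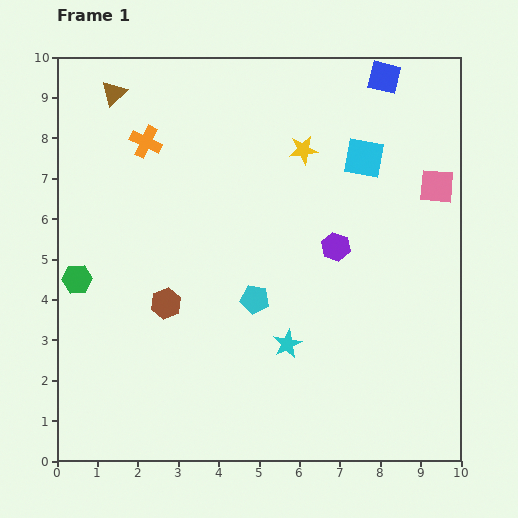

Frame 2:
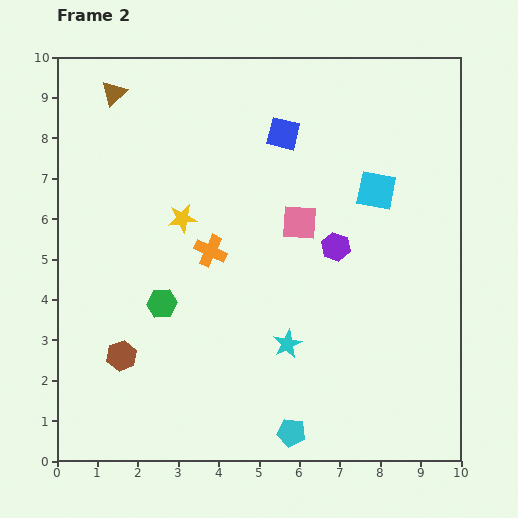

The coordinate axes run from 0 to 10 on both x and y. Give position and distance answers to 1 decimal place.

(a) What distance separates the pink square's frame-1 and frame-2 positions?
3.5

The pink square moved from (9.4, 6.8) to (6.0, 5.9), a distance of √(3.4² + 0.9²) ≈ 3.5.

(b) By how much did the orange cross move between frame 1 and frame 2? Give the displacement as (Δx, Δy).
(1.6, -2.7)

The orange cross was at (2.2, 7.9) in frame 1 and (3.8, 5.2) in frame 2.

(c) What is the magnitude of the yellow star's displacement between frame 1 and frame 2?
3.4

The yellow star moved from (6.1, 7.7) to (3.1, 6.0), a distance of √(3.0² + 1.7²) ≈ 3.4.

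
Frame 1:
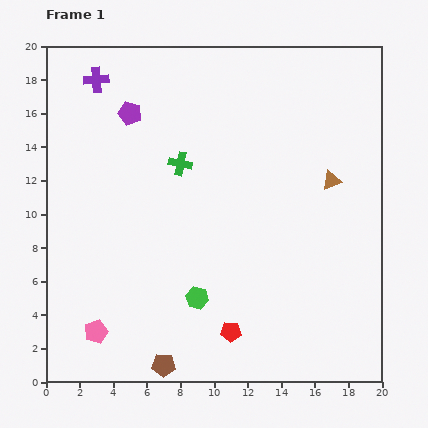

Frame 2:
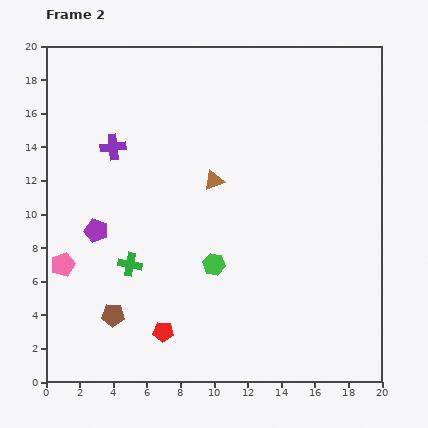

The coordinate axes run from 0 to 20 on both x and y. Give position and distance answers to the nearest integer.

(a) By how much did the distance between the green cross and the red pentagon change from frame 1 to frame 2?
-6

Distance in frame 1: 10. Distance in frame 2: 4.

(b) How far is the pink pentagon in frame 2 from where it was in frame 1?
4

The pink pentagon moved from (3, 3) to (1, 7), a distance of √(2² + 4²) ≈ 4.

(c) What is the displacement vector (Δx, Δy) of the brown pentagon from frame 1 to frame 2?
(-3, 3)

The brown pentagon was at (7, 1) in frame 1 and (4, 4) in frame 2.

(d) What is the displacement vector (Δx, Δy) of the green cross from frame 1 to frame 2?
(-3, -6)

The green cross was at (8, 13) in frame 1 and (5, 7) in frame 2.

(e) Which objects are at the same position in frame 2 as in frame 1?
none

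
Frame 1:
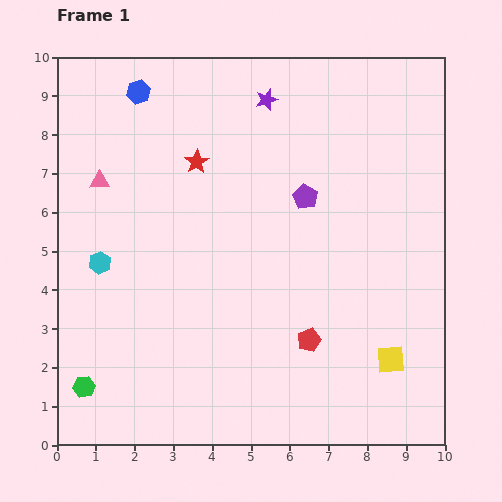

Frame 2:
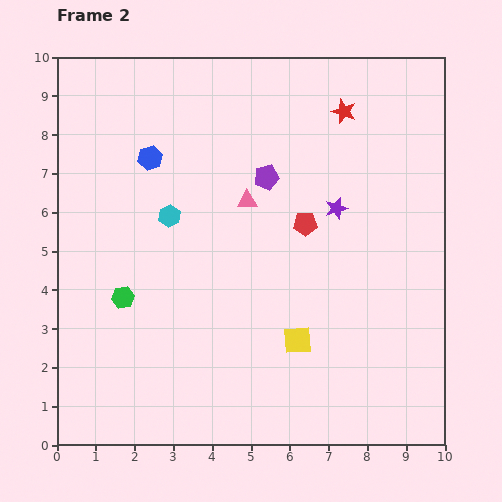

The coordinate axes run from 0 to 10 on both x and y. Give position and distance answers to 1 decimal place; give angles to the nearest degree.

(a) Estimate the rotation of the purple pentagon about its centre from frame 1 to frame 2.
29° clockwise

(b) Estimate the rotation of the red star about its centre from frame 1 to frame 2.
20° counter-clockwise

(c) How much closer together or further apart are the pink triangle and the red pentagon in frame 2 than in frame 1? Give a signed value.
-5.2

Distance in frame 1: 6.8. Distance in frame 2: 1.6.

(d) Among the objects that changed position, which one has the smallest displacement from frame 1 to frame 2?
the purple pentagon

(moved 1.1)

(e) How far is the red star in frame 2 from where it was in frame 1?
4.0

The red star moved from (3.6, 7.3) to (7.4, 8.6), a distance of √(3.8² + 1.3²) ≈ 4.0.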